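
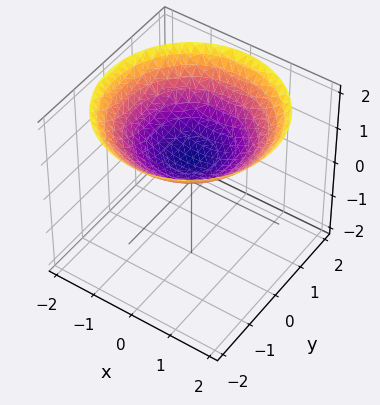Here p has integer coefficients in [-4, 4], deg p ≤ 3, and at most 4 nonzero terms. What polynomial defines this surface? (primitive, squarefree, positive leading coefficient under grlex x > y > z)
(a) Degree: no degree-1 surface has this shape, so deg p = 2.
(b) Symmetries: rotational symmetry about the z-axis ⇒ p depends on x, y only through x² + y².
(c) Reading off the gridlines: a circular section at z = 1 has radius exactly 1; no x-intercept at any integer in the box; it misses every integer gridline on the y-axis.
(d) Together with the visible shape, these determine p as stated.

x^2 + y^2 - 3*z + 2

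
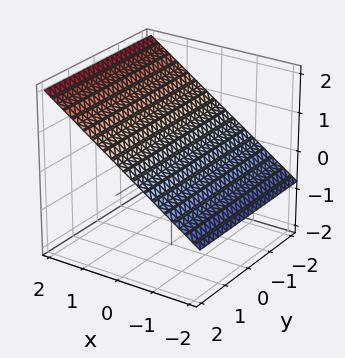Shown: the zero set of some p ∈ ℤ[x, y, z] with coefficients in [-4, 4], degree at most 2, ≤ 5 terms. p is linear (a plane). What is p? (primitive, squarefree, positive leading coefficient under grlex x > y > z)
2*x - 3*z + 2

Degree: the surface is flat (a plane), so deg p = 1.
Observable constraints: it crosses the x-axis at the gridline x = -1; it misses every integer gridline on the y-axis.
Assembling these constraints gives the stated polynomial.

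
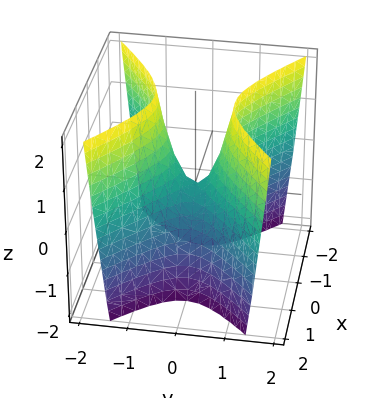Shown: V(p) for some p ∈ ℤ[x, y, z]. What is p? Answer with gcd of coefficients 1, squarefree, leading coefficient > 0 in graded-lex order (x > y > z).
2*x^2 - 3*y^2 + z

1. deg p = 2. A hyperbolic paraboloid; a quadric.
2. Symmetries: mirror symmetry y ↦ −y ⇒ only even powers of y; mirror symmetry x ↦ −x ⇒ only even powers of x.
3. Against the integer gridlines: one x-axis crossing is at x = 0; it crosses the y-axis at the gridline y = 0.
4. Solving for integer coefficients yields p as stated.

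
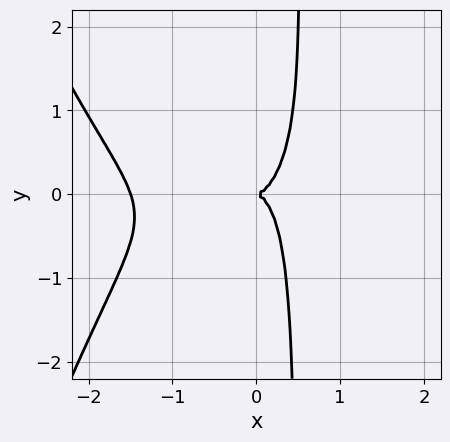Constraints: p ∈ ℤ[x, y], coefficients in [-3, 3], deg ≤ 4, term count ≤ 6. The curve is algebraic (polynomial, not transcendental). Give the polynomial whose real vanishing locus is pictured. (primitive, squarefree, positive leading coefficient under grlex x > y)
2*x^4 + 3*x^3 - x^2*y + 2*x*y^2 - y^2

Degree: no degree-3 curve has this shape, so deg p = 4.
Reading off the gridlines: it crosses the x-axis at the gridline x = 0; it crosses the y-axis at the gridline y = 0.
Assembling these constraints gives the stated polynomial.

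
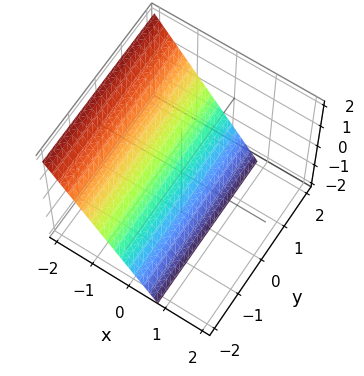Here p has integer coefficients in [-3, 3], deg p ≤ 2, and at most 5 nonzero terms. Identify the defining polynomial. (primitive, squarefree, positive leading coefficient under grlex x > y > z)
(a) The degree is 1 — the surface is flat (a plane).
(b) From the axis intercepts and sections: one z-axis crossing is at z = -1; it misses every integer gridline on the y-axis.
(c) Assembling these constraints gives the stated polynomial.

3*x + 2*z + 2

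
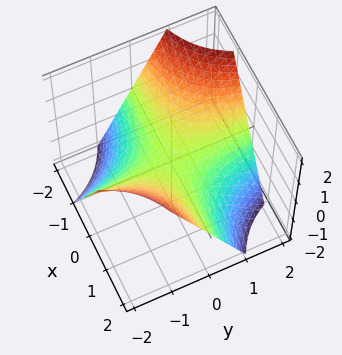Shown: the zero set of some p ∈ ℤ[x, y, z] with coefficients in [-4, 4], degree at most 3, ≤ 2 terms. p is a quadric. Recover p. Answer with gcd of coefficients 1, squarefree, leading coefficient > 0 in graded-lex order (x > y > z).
1. deg p = 2.
2. From the visible intercepts: the visible x-axis segment lies entirely on the surface; every point of the y-axis in the box is on the surface.
3. Solving for integer coefficients yields p as stated.

x*y + z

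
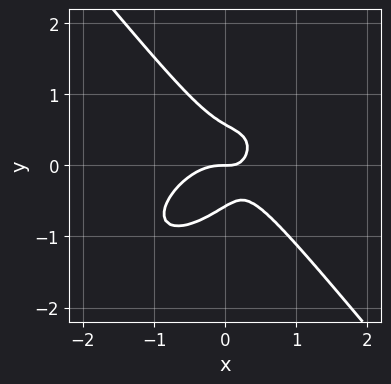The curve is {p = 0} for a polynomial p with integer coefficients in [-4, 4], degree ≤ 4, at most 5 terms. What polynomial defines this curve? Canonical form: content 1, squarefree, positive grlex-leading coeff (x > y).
1. deg p = 3. No degree-2 curve has this shape.
2. Reading off the gridlines: it meets the x-axis at x = 0 (among the integer gridlines); it crosses the y-axis at the gridline y = 0.
3. Solving for integer coefficients yields p as stated.

3*x^3 - 2*x^2*y + 3*y^3 + 2*x*y - y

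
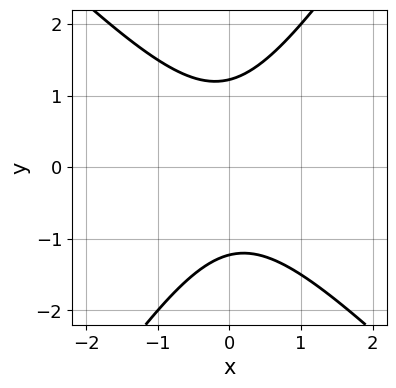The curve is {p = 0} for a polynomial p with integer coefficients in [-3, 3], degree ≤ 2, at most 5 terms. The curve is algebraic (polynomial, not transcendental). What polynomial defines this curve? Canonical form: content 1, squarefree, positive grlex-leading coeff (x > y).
3*x^2 + x*y - 2*y^2 + 3

(a) Degree: the shape is more complex than any degree-1 curve, so deg p = 2.
(b) Reading off the gridlines: no x-intercept at any integer in the box.
(c) Fitting integer coefficients to these (and the overall shape) gives p.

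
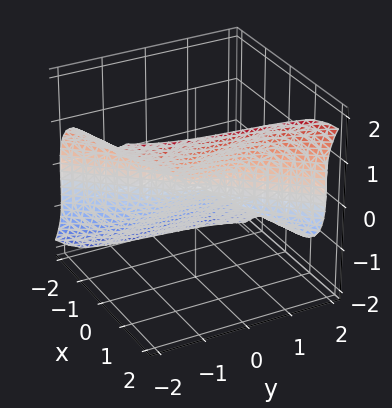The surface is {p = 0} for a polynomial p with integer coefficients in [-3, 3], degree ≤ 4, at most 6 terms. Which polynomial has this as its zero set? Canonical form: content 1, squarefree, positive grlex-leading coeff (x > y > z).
(a) Degree: the shape is more complex than any degree-2 surface, so deg p = 3.
(b) From the visible intercepts: it meets the x-axis at x = 0 (among the integer gridlines); it crosses the y-axis at the gridline y = 0; it meets the z-axis at z = 0 (among the integer gridlines).
(c) The integer polynomial consistent with all of this is the stated p.

3*x^3 - x^2*y + x*z^2 - y^3 - 3*z^3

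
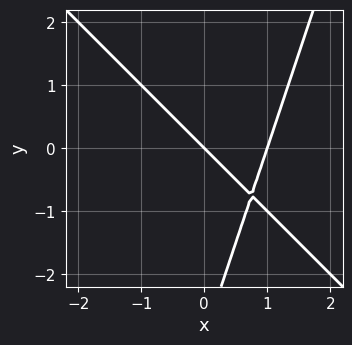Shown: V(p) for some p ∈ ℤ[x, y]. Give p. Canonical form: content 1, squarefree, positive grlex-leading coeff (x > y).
3*x^2 + 2*x*y - y^2 - 3*x - 3*y

First, deg p = 2. No degree-1 curve has this shape.
Next, reading off the gridlines: among the integer gridlines, it crosses the x-axis at x ∈ {0, 1}; it crosses the y-axis at the gridline y = 0.
Finally, matching integer coefficients to the picture gives p.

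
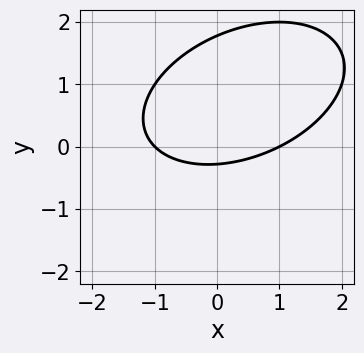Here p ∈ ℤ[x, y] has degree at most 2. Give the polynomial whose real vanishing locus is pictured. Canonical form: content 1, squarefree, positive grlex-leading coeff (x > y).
First, degree: no degree-1 curve has this shape, so deg p = 2.
Then, observable constraints: among the integer gridlines, it crosses the x-axis at x ∈ {-1, 1}.
Finally, the integer polynomial consistent with all of this is the stated p.

x^2 - x*y + 2*y^2 - 3*y - 1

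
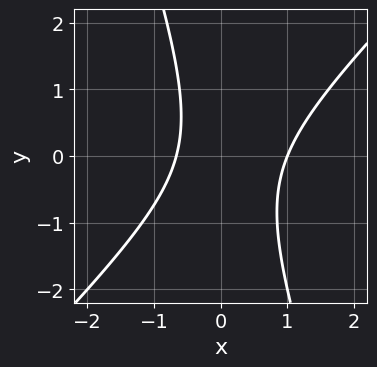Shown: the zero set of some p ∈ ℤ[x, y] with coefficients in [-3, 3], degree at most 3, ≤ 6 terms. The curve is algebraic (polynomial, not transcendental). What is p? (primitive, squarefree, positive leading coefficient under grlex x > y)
3*x^2 - 2*x*y - y^2 - x - 2

(a) deg p = 2. A generic line meets the curve in up to 2 points.
(b) From the visible intercepts: the curve avoids every integer y-axis point in the box; it meets the x-axis at x = 1 (among the integer gridlines).
(c) Assembling these constraints gives the stated polynomial.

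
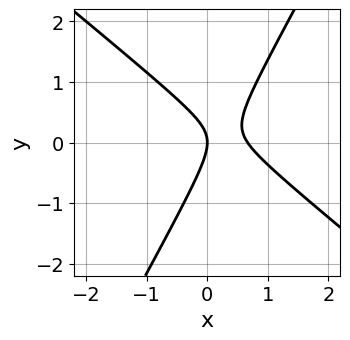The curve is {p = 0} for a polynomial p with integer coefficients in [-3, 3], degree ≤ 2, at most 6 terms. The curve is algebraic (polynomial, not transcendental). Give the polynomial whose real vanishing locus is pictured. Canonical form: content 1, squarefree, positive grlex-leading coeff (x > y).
3*x^2 + 2*x*y - 2*y^2 - 2*x

1. deg p = 2. No degree-1 curve has this shape.
2. Against the integer gridlines: it crosses the x-axis at the gridline x = 0; it crosses the y-axis at the gridline y = 0.
3. The integer polynomial consistent with all of this is the stated p.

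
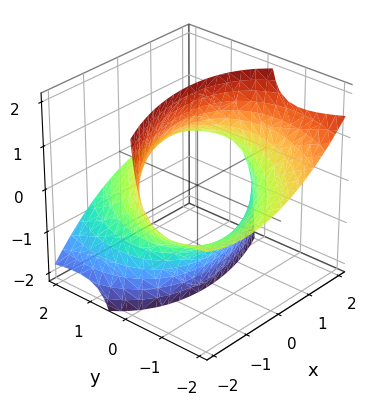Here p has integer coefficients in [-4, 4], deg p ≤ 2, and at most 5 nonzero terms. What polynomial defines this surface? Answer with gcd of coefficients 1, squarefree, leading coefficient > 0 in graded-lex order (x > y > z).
x^2 - x*y + y^2 + 3*y*z - 3

(a) The degree is 2 — no degree-1 surface has this shape.
(b) Observable constraints: it misses every integer gridline on the z-axis.
(c) Fitting integer coefficients to these (and the overall shape) gives p.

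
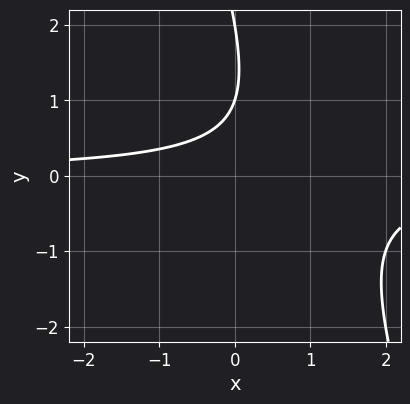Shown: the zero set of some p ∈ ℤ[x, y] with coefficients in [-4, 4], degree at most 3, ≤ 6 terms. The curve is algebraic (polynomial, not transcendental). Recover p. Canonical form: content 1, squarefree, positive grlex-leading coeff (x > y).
3*x*y + y^2 - 3*y + 2

(a) deg p = 2. No degree-1 curve has this shape.
(b) Against the integer gridlines: no x-intercept at any integer in the box; the y-axis gridline crossings are at y ∈ {1, 2}.
(c) Solving for integer coefficients yields p as stated.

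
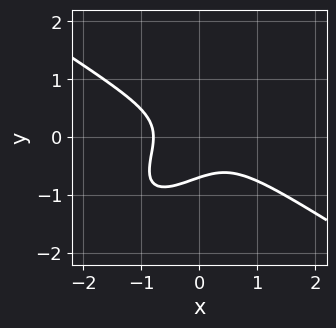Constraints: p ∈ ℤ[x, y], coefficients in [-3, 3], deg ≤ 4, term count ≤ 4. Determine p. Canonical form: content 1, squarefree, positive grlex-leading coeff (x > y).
1. Degree: a generic line meets the curve in up to 3 points, so deg p = 3.
2. Solving for integer coefficients yields p as stated.

2*x^3 - 3*x*y^2 + 3*y^3 + 1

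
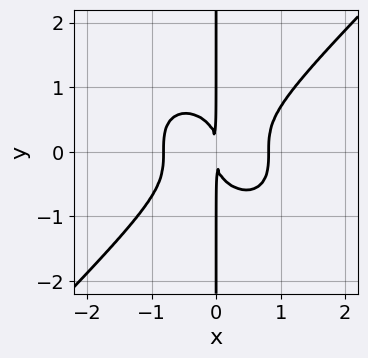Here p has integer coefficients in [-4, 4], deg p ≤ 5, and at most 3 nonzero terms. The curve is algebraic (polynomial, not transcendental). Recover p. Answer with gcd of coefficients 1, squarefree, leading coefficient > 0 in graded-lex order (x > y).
1. deg p = 4. The shape is more complex than any degree-3 curve.
2. Checking where it meets the axes: the visible y-axis segment lies entirely on the curve.
3. Assembling these constraints gives the stated polynomial.

3*x^4 - 3*x*y^3 - 2*x^2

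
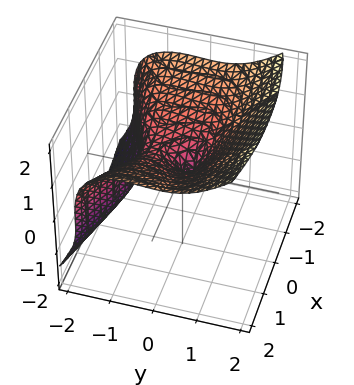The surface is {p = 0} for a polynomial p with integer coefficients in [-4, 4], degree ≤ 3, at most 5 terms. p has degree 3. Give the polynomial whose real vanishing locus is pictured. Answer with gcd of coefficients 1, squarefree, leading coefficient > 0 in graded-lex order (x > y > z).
The degree is 3 — the shape is more complex than any degree-2 surface.
From the axis intercepts and sections: it meets the x-axis at x = 0 (among the integer gridlines); it meets the z-axis at z = 0 (among the integer gridlines); among the integer gridlines, it crosses the y-axis at y ∈ {-1, 0}.
Matching integer coefficients to the picture gives p.

3*y^3 - 3*z^3 + 2*x^2 + 2*y^2 - y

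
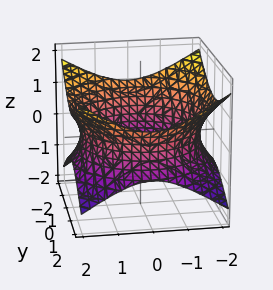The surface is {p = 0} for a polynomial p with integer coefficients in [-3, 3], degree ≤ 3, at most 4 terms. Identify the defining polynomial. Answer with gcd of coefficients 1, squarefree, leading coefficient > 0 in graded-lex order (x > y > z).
x^2 + y^2 - 2*z^2 - 3

1. The degree is 2 — a generic line meets the surface in up to 2 points.
2. Symmetries: rotational symmetry about the z-axis ⇒ p depends on x, y only through x² + y².
3. Observable constraints: a circular section at z = 0 has radius between 1 and 2; no z-intercept at any integer in the box.
4. Assembling these constraints gives the stated polynomial.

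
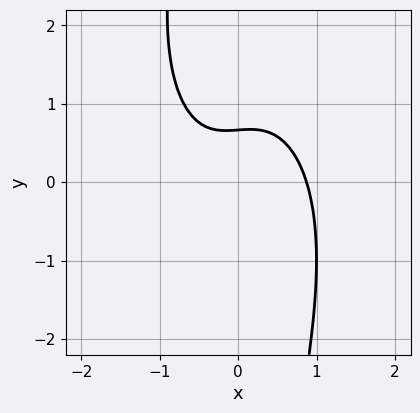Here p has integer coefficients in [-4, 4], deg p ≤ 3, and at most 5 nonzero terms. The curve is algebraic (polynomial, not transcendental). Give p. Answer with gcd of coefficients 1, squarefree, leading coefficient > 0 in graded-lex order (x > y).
3*x^3 + x*y^2 - x*y + 3*y - 2

1. Degree: the shape is more complex than any degree-2 curve, so deg p = 3.
2. Matching integer coefficients to the picture gives p.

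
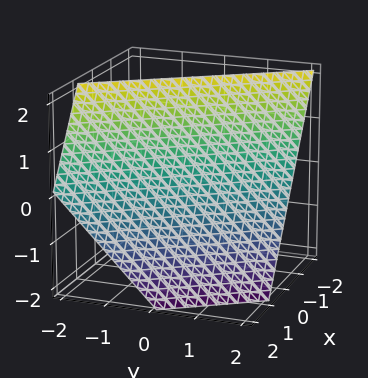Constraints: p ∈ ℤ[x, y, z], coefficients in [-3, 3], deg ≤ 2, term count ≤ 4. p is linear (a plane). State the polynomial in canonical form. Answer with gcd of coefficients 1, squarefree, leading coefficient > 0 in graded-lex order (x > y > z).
3*x + 2*y + 2*z - 2

(a) Degree: every cross-section is a straight line — this is a plane, so deg p = 1.
(b) Against the integer gridlines: it crosses the y-axis at the gridline y = 1; it meets the z-axis at z = 1 (among the integer gridlines).
(c) The integer polynomial consistent with all of this is the stated p.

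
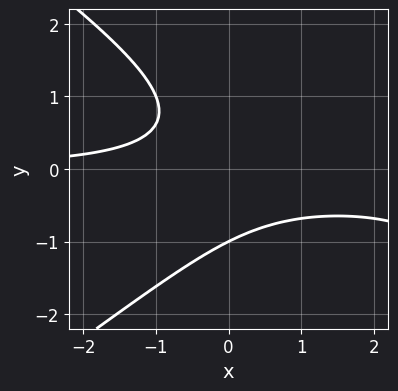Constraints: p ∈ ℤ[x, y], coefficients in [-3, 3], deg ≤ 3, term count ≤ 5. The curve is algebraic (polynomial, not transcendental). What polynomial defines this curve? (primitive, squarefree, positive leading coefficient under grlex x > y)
(a) deg p = 3.
(b) Against the integer gridlines: no x-intercept at any integer in the box; it meets the y-axis at y = -1 (among the integer gridlines).
(c) The integer polynomial consistent with all of this is the stated p.

x^2*y - 2*y^3 - 3*x*y - 2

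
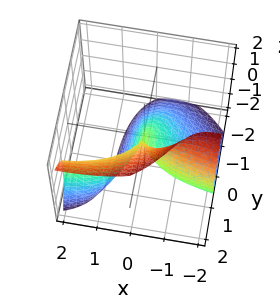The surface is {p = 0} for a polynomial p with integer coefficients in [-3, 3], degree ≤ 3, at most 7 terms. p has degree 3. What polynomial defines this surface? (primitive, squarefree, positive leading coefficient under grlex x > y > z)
2*x^2*y - 2*x*z^2 + y^3 - z^3 - 3*x^2

deg p = 3. No degree-2 surface has this shape.
Checking where it meets the axes: it meets the z-axis at z = 0 (among the integer gridlines); it meets the x-axis at x = 0 (among the integer gridlines); it meets the y-axis at y = 0 (among the integer gridlines).
Fitting integer coefficients to these (and the overall shape) gives p.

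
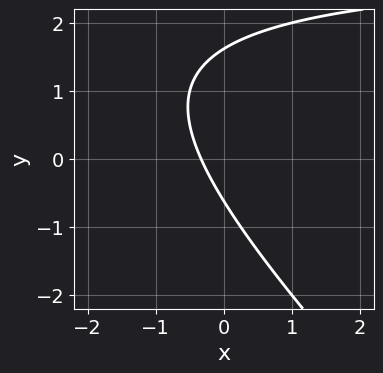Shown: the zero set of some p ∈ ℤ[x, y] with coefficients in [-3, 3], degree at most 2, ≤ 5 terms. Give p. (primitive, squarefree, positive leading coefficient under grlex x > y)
x*y + y^2 - 3*x - y - 1

The degree is 2 — the shape is more complex than any degree-1 curve.
Matching integer coefficients to the picture gives p.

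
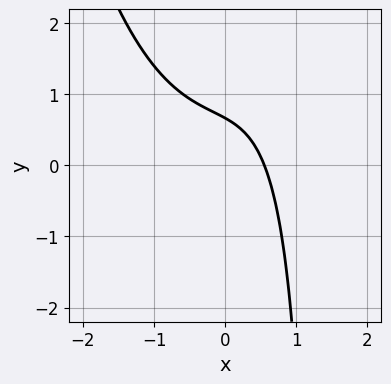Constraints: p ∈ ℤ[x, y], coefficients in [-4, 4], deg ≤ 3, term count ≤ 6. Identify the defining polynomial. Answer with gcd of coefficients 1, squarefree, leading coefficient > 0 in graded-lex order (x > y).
1. deg p = 3.
2. Solving for integer coefficients yields p as stated.

2*x^3 - 2*x*y + 3*x + 3*y - 2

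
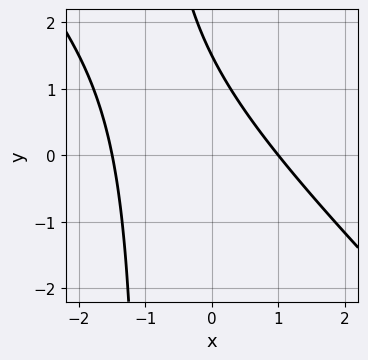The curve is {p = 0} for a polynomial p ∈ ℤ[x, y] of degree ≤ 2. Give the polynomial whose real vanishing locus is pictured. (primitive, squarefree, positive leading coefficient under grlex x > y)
1. deg p = 2. A generic line meets the curve in up to 2 points.
2. From the axis intercepts and sections: it crosses the x-axis at the gridline x = 1.
3. Assembling these constraints gives the stated polynomial.

2*x^2 + 2*x*y + x + 2*y - 3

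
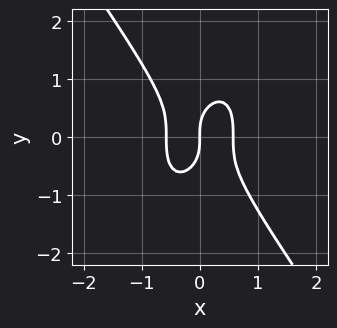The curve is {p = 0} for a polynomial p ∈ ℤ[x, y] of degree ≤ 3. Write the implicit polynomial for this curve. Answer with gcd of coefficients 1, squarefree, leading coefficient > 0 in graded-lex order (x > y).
3*x^3 + y^3 - x

(a) Degree: no degree-2 curve has this shape, so deg p = 3.
(b) From the visible intercepts: one y-axis crossing is at y = 0; it meets the x-axis at x = 0 (among the integer gridlines).
(c) Solving for integer coefficients yields p as stated.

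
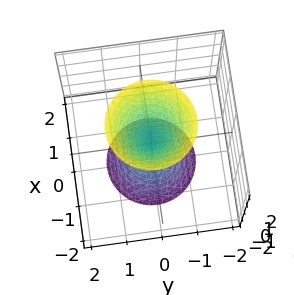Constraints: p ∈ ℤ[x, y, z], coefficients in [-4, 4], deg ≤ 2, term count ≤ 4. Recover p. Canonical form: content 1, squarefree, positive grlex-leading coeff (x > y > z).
3*x^2 + 3*y^2 - z^2

1. The picture has 2 separate pieces.
2. Degree: two nappes meeting at a single point; a quadric, so deg p = 2.
3. Symmetries: the z-axis is an axis of rotation, so x and y enter only as x² + y²; it's symmetric under z → −z, forcing even powers of z.
4. Observable constraints: it crosses the y-axis at the gridline y = 0; one x-axis crossing is at x = 0.
5. Solving for integer coefficients yields p as stated.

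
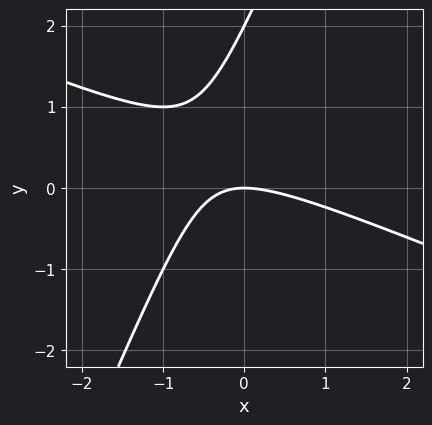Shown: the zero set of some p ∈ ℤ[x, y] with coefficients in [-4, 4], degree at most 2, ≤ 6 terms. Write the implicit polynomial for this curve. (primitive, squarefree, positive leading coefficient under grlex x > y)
First, deg p = 2.
Next, checking where it meets the axes: the y-axis gridline crossings are at y ∈ {0, 2}; it meets the x-axis at x = 0 (among the integer gridlines).
Finally, these observations pin down the coefficients.

x^2 + 2*x*y - y^2 + 2*y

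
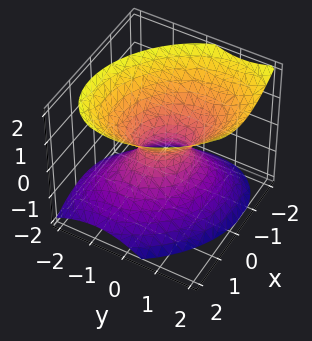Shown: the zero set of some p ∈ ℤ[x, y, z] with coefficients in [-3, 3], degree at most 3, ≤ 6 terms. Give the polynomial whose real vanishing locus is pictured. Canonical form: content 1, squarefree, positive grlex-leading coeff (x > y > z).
3*x^2 + 2*x*y + 3*y^2 - y*z - 3*z^2 - 1

First, deg p = 2. No degree-1 surface has this shape.
Then, from the axis intercepts and sections: no z-intercept at any integer in the box.
Finally, together with the visible shape, these determine p as stated.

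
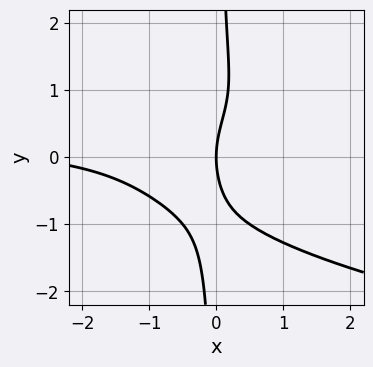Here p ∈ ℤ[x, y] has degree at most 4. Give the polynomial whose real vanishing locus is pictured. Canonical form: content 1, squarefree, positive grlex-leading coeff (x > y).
3*x*y^3 - 3*x^2*y + x^2 - y^2 + 3*x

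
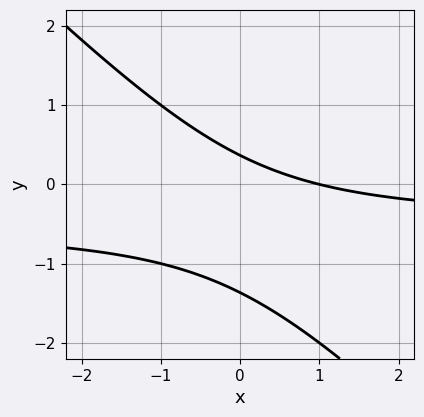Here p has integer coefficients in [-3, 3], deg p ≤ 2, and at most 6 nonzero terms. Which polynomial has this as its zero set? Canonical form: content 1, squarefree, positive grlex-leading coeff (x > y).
2*x*y + 2*y^2 + x + 2*y - 1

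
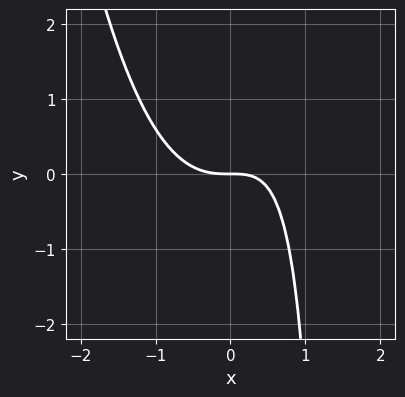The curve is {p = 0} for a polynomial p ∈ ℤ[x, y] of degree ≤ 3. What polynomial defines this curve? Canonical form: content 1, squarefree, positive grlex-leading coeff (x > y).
3*x^3 - 2*x*y + 3*y

First, the degree is 3 — the shape is more complex than any degree-2 curve.
Then, from the visible intercepts: one x-axis crossing is at x = 0; one y-axis crossing is at y = 0.
Finally, the integer polynomial consistent with all of this is the stated p.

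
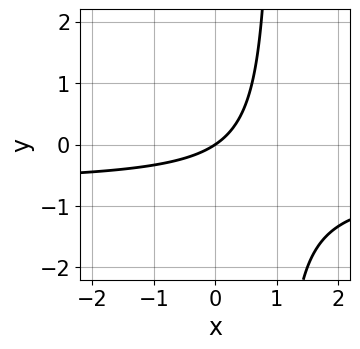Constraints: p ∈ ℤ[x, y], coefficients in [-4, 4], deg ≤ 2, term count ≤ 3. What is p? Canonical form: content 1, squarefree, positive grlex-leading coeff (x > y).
3*x*y + 2*x - 3*y

Degree: the shape is more complex than any degree-1 curve, so deg p = 2.
From the axis intercepts and sections: it crosses the x-axis at the gridline x = 0; one y-axis crossing is at y = 0.
Together with the visible shape, these determine p as stated.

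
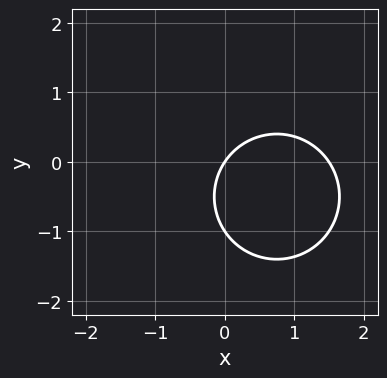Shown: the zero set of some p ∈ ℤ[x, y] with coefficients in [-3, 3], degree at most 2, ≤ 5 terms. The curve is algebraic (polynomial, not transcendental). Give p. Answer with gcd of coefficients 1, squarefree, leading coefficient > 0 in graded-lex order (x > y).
2*x^2 + 2*y^2 - 3*x + 2*y

First, deg p = 2. The shape is more complex than any degree-1 curve.
Next, checking where it meets the axes: the y-axis gridline crossings are at y ∈ {-1, 0}; it meets the x-axis at x = 0 (among the integer gridlines).
Finally, together with the visible shape, these determine p as stated.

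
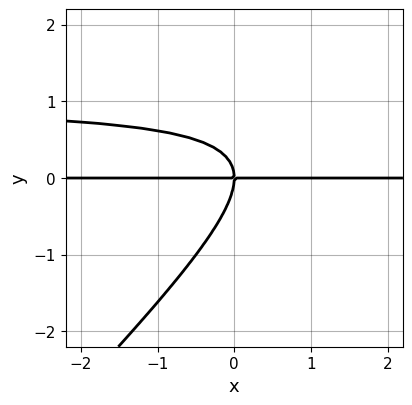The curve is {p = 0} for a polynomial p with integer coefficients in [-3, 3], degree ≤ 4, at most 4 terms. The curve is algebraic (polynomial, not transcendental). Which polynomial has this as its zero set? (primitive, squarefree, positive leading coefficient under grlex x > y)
1. The degree is 3 — no degree-2 curve has this shape.
2. Against the integer gridlines: every point of the x-axis in the box is on the curve; it crosses the y-axis at the gridline y = 0.
3. Together with the visible shape, these determine p as stated.

x*y^2 - y^3 - x*y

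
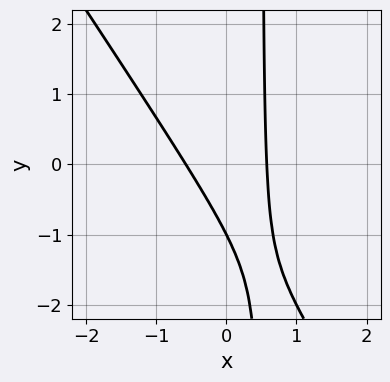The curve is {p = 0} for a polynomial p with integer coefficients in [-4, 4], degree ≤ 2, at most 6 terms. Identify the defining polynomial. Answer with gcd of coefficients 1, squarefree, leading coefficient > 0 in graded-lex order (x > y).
The degree is 2 — the shape is more complex than any degree-1 curve.
Checking where it meets the axes: it crosses the y-axis at the gridline y = -1.
These observations pin down the coefficients.

3*x^2 + 2*x*y - y - 1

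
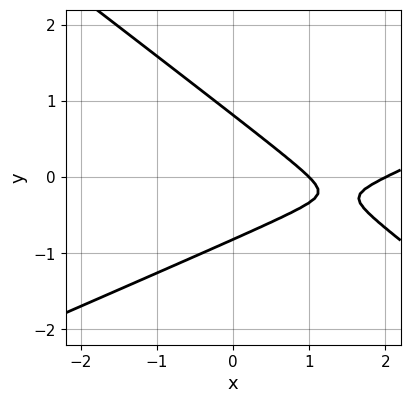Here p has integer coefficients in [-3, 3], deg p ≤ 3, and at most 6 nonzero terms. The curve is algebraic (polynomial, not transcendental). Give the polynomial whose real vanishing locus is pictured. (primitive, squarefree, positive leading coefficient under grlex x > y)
deg p = 2.
Observable constraints: among the integer gridlines, it crosses the x-axis at x ∈ {1, 2}.
Matching integer coefficients to the picture gives p.

x^2 - x*y - 3*y^2 - 3*x + 2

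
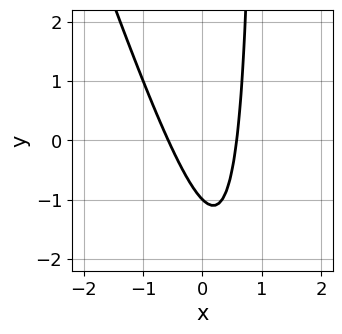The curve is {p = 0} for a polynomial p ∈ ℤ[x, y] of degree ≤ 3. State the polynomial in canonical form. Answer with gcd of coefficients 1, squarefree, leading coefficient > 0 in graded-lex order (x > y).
(a) Degree: the shape is more complex than any degree-1 curve, so deg p = 2.
(b) Observable constraints: one y-axis crossing is at y = -1.
(c) Solving for integer coefficients yields p as stated.

3*x^2 + x*y - y - 1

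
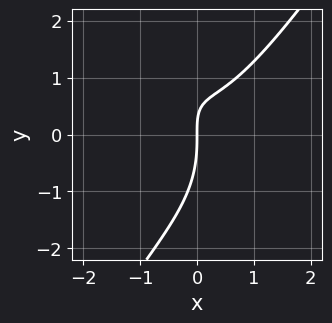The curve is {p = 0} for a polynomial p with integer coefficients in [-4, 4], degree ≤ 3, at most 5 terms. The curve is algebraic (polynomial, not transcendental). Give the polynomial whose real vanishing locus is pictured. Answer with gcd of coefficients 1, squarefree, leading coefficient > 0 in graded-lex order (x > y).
3*x^3 - y^3 - 3*x*y + 3*x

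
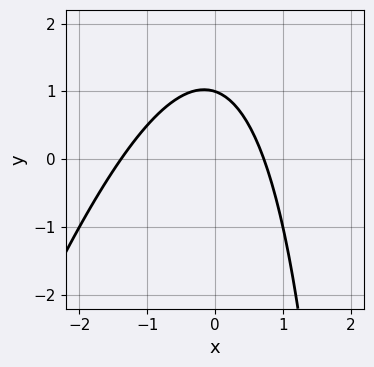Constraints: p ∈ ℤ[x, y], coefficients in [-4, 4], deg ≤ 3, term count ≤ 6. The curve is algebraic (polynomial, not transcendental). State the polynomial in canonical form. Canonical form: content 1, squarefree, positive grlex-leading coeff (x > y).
3*x^2 - x*y + 2*x + 3*y - 3

1. deg p = 2.
2. Reading off the gridlines: it meets the y-axis at y = 1 (among the integer gridlines).
3. Fitting integer coefficients to these (and the overall shape) gives p.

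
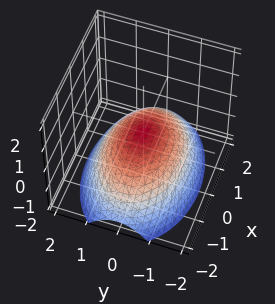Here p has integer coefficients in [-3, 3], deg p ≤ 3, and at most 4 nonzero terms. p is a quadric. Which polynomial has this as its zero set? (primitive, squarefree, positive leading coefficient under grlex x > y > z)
1. deg p = 2.
2. Symmetries: it's symmetric under x → −x, forcing even powers of x; it's symmetric under y → −y, forcing even powers of y.
3. From the axis intercepts and sections: it crosses the z-axis at the gridline z = 0; it crosses the x-axis at the gridline x = 0; it crosses the y-axis at the gridline y = 0.
4. Matching integer coefficients to the picture gives p.

x^2 + 2*y^2 + 3*z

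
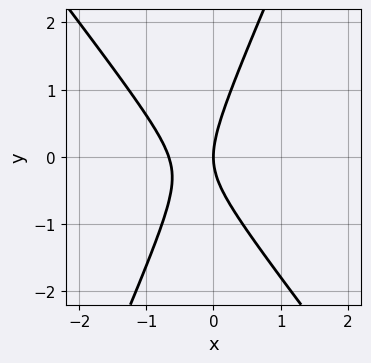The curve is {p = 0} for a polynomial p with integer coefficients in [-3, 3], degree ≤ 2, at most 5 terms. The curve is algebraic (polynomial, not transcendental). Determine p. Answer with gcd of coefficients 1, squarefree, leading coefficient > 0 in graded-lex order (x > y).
3*x^2 + x*y - y^2 + 2*x

First, deg p = 2.
Next, from the axis intercepts and sections: it crosses the y-axis at the gridline y = 0; it crosses the x-axis at the gridline x = 0.
Finally, putting this together gives p.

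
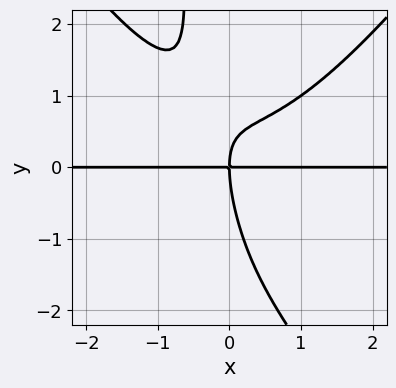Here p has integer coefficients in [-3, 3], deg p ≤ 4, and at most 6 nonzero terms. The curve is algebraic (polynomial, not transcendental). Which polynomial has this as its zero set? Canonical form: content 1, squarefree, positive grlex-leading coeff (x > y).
2*x^3*y - x*y^3 - 3*x*y^2 - y^3 + 3*x*y

(a) The degree is 4 — a generic line meets the curve in up to 4 points.
(b) Against the integer gridlines: it meets the y-axis at y = 0 (among the integer gridlines); every point of the x-axis in the box is on the curve.
(c) Matching integer coefficients to the picture gives p.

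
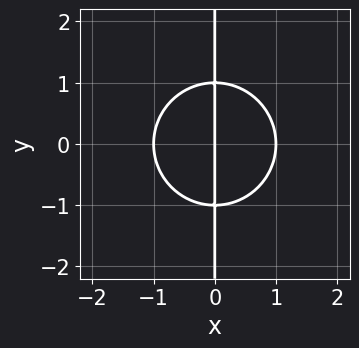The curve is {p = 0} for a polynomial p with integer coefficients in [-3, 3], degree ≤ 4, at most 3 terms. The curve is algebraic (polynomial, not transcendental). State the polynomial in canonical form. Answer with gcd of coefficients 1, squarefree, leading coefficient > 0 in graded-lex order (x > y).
1. Degree: the shape is more complex than any degree-2 curve, so deg p = 3.
2. Symmetries: it's symmetric under y → −y, forcing even powers of y.
3. Reading off the gridlines: every point of the y-axis in the box is on the curve; the x-axis gridline crossings are at x ∈ {-1, 0, 1}.
4. Together with the visible shape, these determine p as stated.

x^3 + x*y^2 - x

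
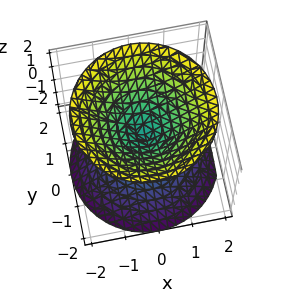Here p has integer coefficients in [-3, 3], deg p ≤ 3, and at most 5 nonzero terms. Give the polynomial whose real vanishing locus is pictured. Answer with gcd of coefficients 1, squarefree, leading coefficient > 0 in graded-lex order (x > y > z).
1. There are 2 components. They look like related sheets of one shape, so recover p as a whole.
2. The degree is 2 — a double cone through the origin; a quadric.
3. By symmetry, the surface is invariant under rotation about z: p = q(x² + y², z); mirror symmetry z ↦ −z ⇒ only even powers of z.
4. From the axis intercepts and sections: it crosses the y-axis at the gridline y = 0; a circular section at z = -1 has radius exactly 1.
5. The integer polynomial consistent with all of this is the stated p.

x^2 + y^2 - z^2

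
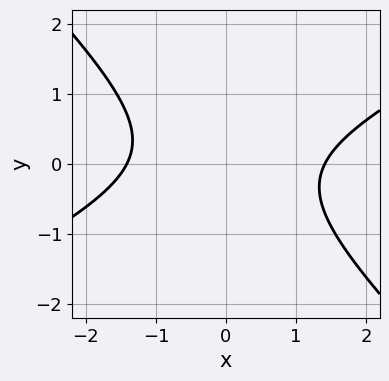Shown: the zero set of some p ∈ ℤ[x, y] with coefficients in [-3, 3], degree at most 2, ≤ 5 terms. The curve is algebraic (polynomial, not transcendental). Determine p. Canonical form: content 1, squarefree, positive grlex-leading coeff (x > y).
x^2 - x*y - 2*y^2 - 2

(a) deg p = 2.
(b) From the visible intercepts: no y-intercept at any integer in the box.
(c) Fitting integer coefficients to these (and the overall shape) gives p.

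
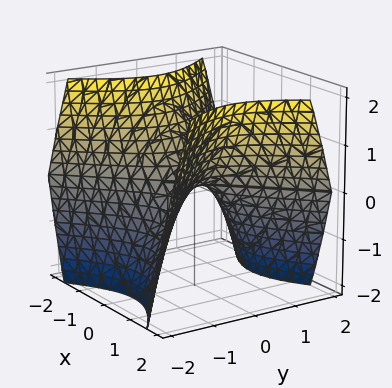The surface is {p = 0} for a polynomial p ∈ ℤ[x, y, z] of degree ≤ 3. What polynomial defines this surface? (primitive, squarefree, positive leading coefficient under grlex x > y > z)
x^2 - y^2 - z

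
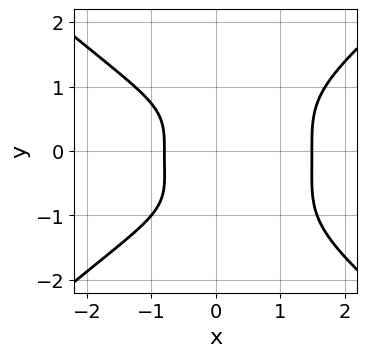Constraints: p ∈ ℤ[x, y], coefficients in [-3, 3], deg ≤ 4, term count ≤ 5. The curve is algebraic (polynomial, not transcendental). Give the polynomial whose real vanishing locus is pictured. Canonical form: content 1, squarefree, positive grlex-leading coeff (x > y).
x^4 - 2*y^4 - y^3 - 2*x - 2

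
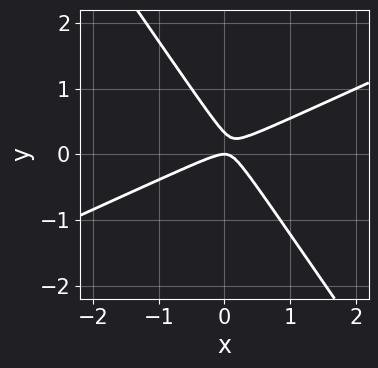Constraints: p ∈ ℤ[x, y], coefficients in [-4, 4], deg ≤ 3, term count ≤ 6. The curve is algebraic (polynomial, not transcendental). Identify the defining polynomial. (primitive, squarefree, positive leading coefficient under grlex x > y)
(a) Degree: no degree-1 curve has this shape, so deg p = 2.
(b) Observable constraints: it crosses the y-axis at the gridline y = 0; it meets the x-axis at x = 0 (among the integer gridlines).
(c) Together with the visible shape, these determine p as stated.

2*x^2 - 3*x*y - 3*y^2 + y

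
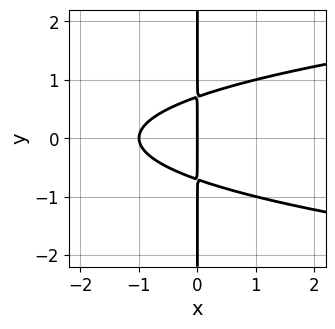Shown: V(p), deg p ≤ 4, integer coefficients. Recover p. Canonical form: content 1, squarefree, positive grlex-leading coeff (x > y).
2*x*y^2 - x^2 - x

1. Degree: the shape is more complex than any degree-2 curve, so deg p = 3.
2. Symmetries: it's symmetric under y → −y, forcing even powers of y.
3. Observable constraints: among the integer gridlines, it crosses the x-axis at x ∈ {-1, 0}; the visible y-axis segment lies entirely on the curve.
4. Assembling these constraints gives the stated polynomial.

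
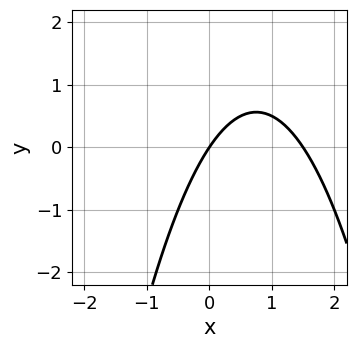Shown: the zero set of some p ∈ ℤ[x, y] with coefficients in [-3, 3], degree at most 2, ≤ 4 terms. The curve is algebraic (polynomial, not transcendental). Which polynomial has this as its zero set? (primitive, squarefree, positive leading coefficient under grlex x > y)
deg p = 2. A generic line meets the curve in up to 2 points.
Observable constraints: one y-axis crossing is at y = 0; it crosses the x-axis at the gridline x = 0.
Solving for integer coefficients yields p as stated.

2*x^2 - 3*x + 2*y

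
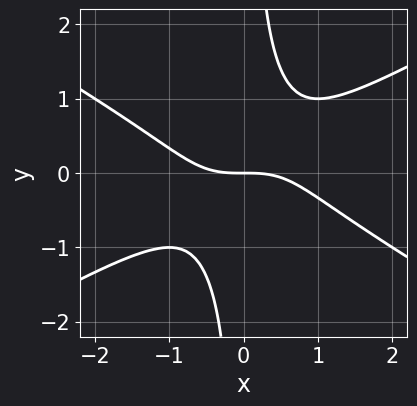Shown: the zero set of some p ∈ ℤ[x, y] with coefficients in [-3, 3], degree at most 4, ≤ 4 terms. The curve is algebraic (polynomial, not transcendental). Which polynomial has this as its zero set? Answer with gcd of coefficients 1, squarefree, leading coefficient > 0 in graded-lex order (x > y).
x^3 - 3*x*y^2 + 2*y

1. Degree: a generic line meets the curve in up to 3 points, so deg p = 3.
2. Observable constraints: one x-axis crossing is at x = 0; it crosses the y-axis at the gridline y = 0.
3. Solving for integer coefficients yields p as stated.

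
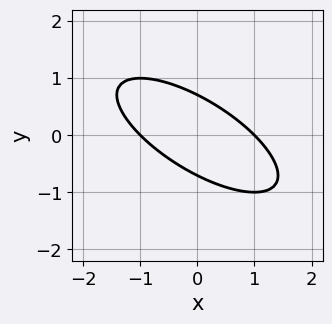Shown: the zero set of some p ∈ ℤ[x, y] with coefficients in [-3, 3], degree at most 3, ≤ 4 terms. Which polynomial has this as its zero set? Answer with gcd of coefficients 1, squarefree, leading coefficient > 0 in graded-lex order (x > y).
Degree: a generic line meets the curve in up to 2 points, so deg p = 2.
From the axis intercepts and sections: the x-axis gridline crossings are at x ∈ {-1, 1}.
Matching integer coefficients to the picture gives p.

x^2 + 2*x*y + 2*y^2 - 1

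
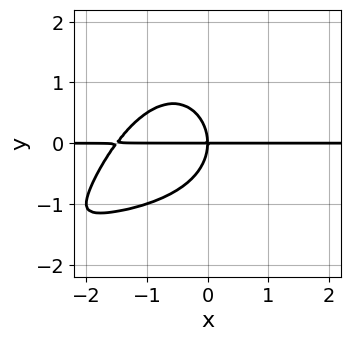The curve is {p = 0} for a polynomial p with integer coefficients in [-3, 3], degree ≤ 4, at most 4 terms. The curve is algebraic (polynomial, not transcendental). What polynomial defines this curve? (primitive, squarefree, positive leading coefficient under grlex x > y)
deg p = 4. The shape is more complex than any degree-3 curve.
Against the integer gridlines: it crosses the y-axis at the gridline y = 0; every point of the x-axis in the box is on the curve.
Solving for integer coefficients yields p as stated.

x^2*y^2 + 2*x^2*y + 2*y^3 + 3*x*y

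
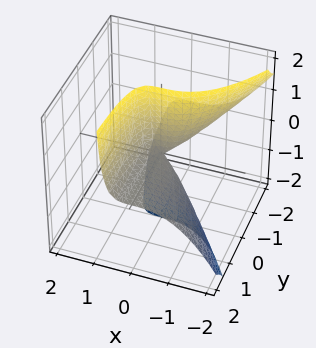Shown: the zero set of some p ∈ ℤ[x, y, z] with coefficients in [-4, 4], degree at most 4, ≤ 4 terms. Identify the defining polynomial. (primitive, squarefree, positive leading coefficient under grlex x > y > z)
x^3 + x*y*z - y*z

(a) deg p = 3. The shape is more complex than any degree-2 surface.
(b) From the axis intercepts and sections: the visible z-axis segment lies entirely on the surface; every point of the y-axis in the box is on the surface; it meets the x-axis at x = 0 (among the integer gridlines).
(c) Fitting integer coefficients to these (and the overall shape) gives p.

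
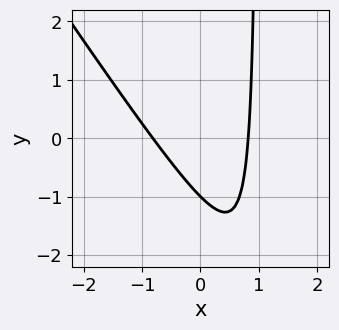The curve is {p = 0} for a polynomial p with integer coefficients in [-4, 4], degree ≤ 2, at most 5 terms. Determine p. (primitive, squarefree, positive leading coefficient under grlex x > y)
First, deg p = 2.
Then, from the visible intercepts: it crosses the y-axis at the gridline y = -1.
Finally, these observations pin down the coefficients.

3*x^2 + 2*x*y - 2*y - 2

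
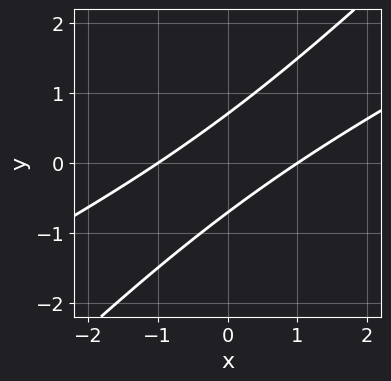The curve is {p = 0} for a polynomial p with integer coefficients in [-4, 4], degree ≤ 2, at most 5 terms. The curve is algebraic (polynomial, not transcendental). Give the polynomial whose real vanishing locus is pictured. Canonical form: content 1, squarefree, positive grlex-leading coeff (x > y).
x^2 - 3*x*y + 2*y^2 - 1

1. The degree is 2 — a generic line meets the curve in up to 2 points.
2. From the visible intercepts: among the integer gridlines, it crosses the x-axis at x ∈ {-1, 1}.
3. Matching integer coefficients to the picture gives p.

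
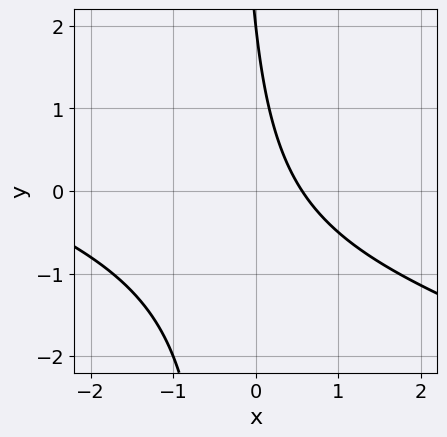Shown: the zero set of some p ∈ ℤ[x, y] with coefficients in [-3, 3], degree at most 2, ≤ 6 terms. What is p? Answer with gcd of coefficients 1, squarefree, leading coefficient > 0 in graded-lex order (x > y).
x^2 + 3*x*y + 3*x + y - 2

(a) Degree: the shape is more complex than any degree-1 curve, so deg p = 2.
(b) From the axis intercepts and sections: it crosses the y-axis at the gridline y = 2.
(c) Matching integer coefficients to the picture gives p.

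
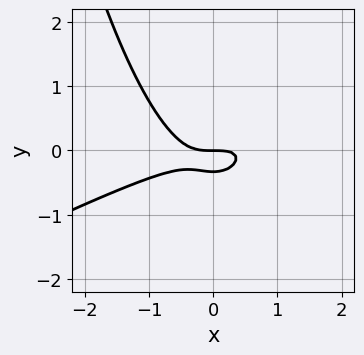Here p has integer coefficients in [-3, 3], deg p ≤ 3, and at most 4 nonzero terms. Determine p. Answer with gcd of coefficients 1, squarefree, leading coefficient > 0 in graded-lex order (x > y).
x^3 - 2*x^2*y + 3*y^2 + y

First, degree: the shape is more complex than any degree-2 curve, so deg p = 3.
Next, reading off the gridlines: one x-axis crossing is at x = 0; it crosses the y-axis at the gridline y = 0.
Finally, the integer polynomial consistent with all of this is the stated p.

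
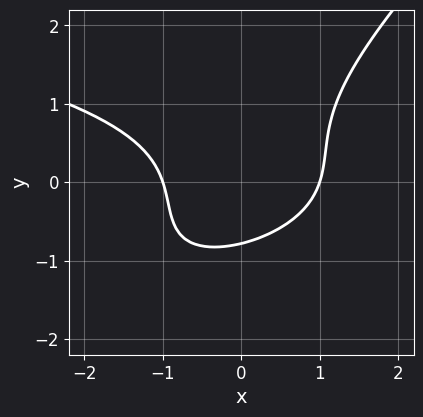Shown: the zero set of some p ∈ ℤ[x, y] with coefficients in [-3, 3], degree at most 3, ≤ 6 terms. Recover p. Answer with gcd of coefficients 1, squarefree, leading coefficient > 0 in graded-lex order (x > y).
3*x*y^2 - 3*y^3 + 3*x^2 - 2*y - 3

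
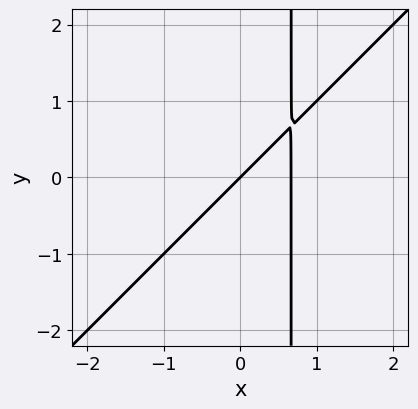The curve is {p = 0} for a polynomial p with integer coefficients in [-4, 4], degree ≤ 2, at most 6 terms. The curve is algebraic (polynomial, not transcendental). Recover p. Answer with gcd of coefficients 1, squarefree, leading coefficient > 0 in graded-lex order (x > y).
First, the degree is 2 — no degree-1 curve has this shape.
Then, from the axis intercepts and sections: it crosses the y-axis at the gridline y = 0; it meets the x-axis at x = 0 (among the integer gridlines).
Finally, the integer polynomial consistent with all of this is the stated p.

3*x^2 - 3*x*y - 2*x + 2*y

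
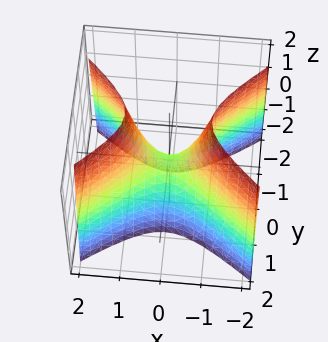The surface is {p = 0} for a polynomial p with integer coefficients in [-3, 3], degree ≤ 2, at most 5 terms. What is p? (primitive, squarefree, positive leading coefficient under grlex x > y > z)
2*x^2 - 3*y^2 - z

The degree is 2 — a saddle surface; a quadric.
Symmetries: it's symmetric under y → −y, forcing even powers of y; the x ↦ −x reflection is a symmetry, so x appears only in even powers.
Reading off the gridlines: one x-axis crossing is at x = 0; one z-axis crossing is at z = 0; it crosses the y-axis at the gridline y = 0.
These observations pin down the coefficients.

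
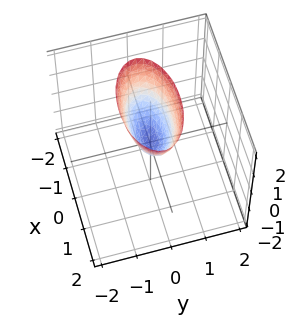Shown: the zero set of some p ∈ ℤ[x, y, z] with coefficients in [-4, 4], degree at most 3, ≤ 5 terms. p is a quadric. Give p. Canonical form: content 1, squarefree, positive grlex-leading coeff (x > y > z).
x^2 + 3*y^2 - z

First, the degree is 2 — a single bowl opening along one axis; a quadric.
Next, symmetries: it's symmetric under y → −y, forcing even powers of y; it's symmetric under x → −x, forcing even powers of x.
Next, observable constraints: it crosses the x-axis at the gridline x = 0; one z-axis crossing is at z = 0; it crosses the y-axis at the gridline y = 0.
Finally, assembling these constraints gives the stated polynomial.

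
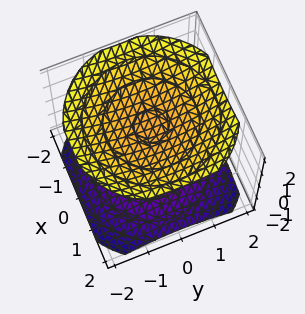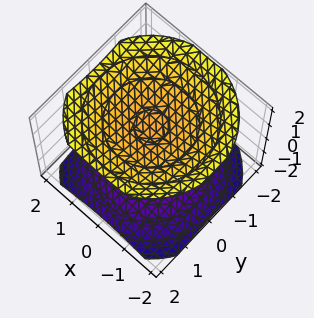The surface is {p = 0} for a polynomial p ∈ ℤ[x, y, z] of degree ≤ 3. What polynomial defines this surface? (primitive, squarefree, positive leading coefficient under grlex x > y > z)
x^2 + y^2 - 2*z^2 + 3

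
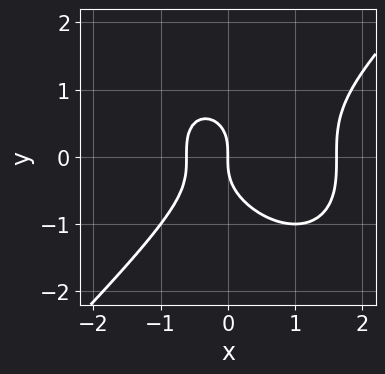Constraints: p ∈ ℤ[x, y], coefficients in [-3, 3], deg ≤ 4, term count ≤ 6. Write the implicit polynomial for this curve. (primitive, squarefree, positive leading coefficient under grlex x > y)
(a) The degree is 3 — a generic line meets the curve in up to 3 points.
(b) From the visible intercepts: it crosses the y-axis at the gridline y = 0; one x-axis crossing is at x = 0.
(c) Putting this together gives p.

x^3 - y^3 - x^2 - x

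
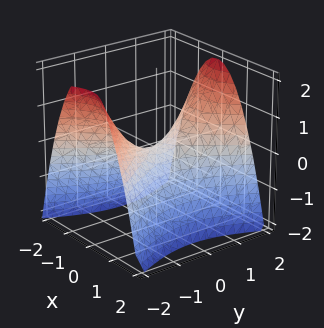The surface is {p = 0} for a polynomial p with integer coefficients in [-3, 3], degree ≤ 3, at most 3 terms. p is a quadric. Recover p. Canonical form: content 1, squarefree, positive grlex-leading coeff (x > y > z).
deg p = 2. A saddle surface; a quadric.
Symmetries: it's symmetric under y → −y, forcing even powers of y; mirror symmetry x ↦ −x ⇒ only even powers of x.
Reading off the gridlines: it crosses the x-axis at the gridline x = 0; one z-axis crossing is at z = 0.
Together with the visible shape, these determine p as stated.

2*x^2 - y^2 + 2*z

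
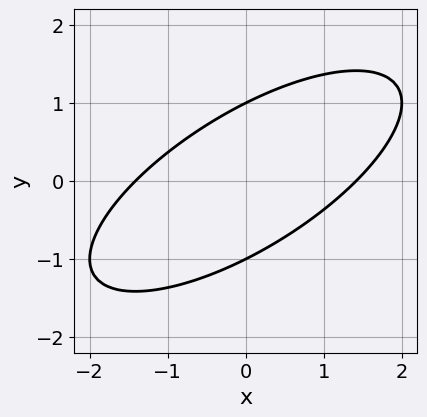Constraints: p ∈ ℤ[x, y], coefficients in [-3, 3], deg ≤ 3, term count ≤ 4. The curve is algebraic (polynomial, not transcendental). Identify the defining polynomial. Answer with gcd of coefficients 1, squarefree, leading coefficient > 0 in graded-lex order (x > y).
(a) deg p = 2.
(b) From the visible intercepts: among the integer gridlines, it crosses the y-axis at y ∈ {-1, 1}.
(c) Putting this together gives p.

x^2 - 2*x*y + 2*y^2 - 2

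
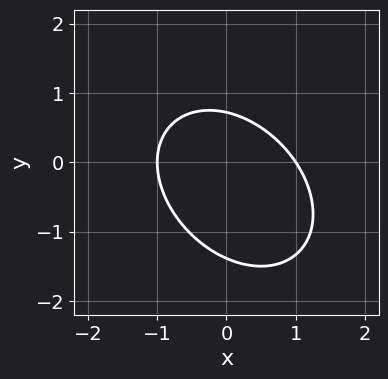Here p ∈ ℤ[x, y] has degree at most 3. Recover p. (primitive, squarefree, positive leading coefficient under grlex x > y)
3*x^2 + 2*x*y + 3*y^2 + 2*y - 3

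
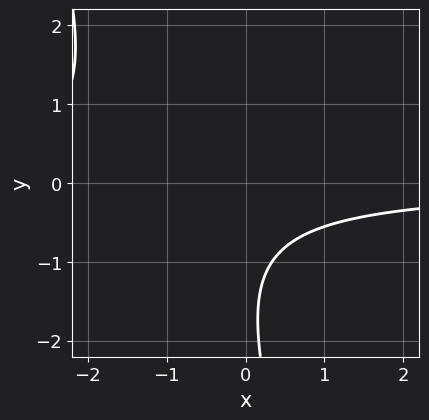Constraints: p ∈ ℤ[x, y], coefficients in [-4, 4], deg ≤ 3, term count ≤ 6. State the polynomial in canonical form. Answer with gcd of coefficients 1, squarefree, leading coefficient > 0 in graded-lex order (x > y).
deg p = 2. No degree-1 curve has this shape.
Observable constraints: no x-intercept at any integer in the box; the curve avoids every integer y-axis point in the box.
These observations pin down the coefficients.

3*x*y + y^2 + 3*y + 3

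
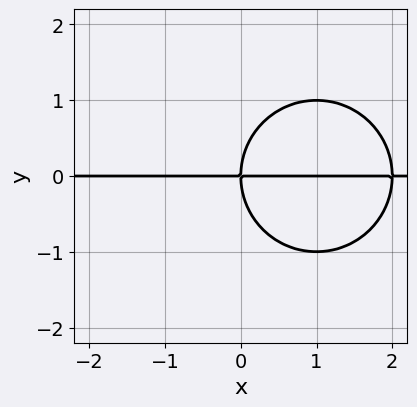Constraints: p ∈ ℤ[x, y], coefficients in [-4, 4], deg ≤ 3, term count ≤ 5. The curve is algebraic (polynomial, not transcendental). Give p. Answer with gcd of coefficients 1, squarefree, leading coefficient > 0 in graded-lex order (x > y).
First, the degree is 3 — a generic line meets the curve in up to 3 points.
Next, checking where it meets the axes: it meets the y-axis at y = 0 (among the integer gridlines); the visible x-axis segment lies entirely on the curve.
Finally, matching integer coefficients to the picture gives p.

x^2*y + y^3 - 2*x*y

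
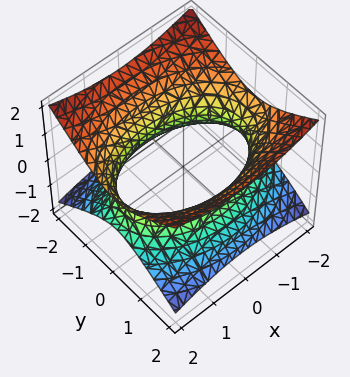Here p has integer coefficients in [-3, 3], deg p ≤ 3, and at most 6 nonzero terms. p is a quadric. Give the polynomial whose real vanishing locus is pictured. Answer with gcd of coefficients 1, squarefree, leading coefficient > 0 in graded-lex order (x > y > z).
x^2 + 2*y^2 - 3*z^2 - 3

First, degree: an hourglass — one-sheet hyperboloid; a quadric, so deg p = 2.
Then, symmetries: the y ↦ −y reflection is a symmetry, so y appears only in even powers; the z ↦ −z reflection is a symmetry, so z appears only in even powers; mirror symmetry x ↦ −x ⇒ only even powers of x.
Then, checking where it meets the axes: the surface avoids every integer z-axis point in the box.
Finally, matching integer coefficients to the picture gives p.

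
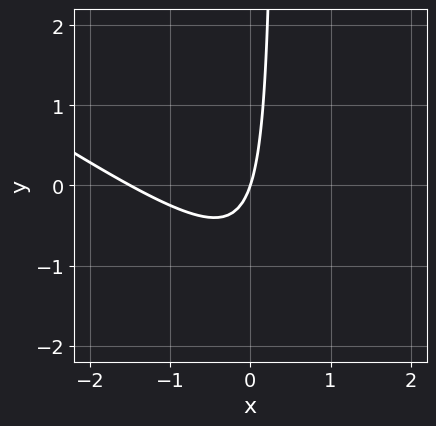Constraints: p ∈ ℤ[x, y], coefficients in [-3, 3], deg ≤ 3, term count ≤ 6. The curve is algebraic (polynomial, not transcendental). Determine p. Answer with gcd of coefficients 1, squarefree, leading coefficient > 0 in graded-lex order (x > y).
2*x^2 + 3*x*y + 3*x - y

deg p = 2. No degree-1 curve has this shape.
From the visible intercepts: one x-axis crossing is at x = 0; one y-axis crossing is at y = 0.
Fitting integer coefficients to these (and the overall shape) gives p.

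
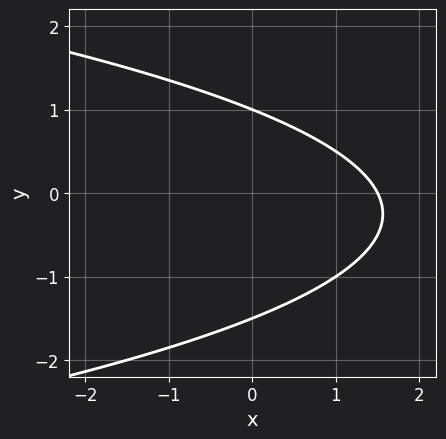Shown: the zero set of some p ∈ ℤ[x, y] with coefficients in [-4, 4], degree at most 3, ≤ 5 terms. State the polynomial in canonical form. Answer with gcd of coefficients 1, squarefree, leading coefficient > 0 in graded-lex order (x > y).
2*y^2 + 2*x + y - 3

deg p = 2. No degree-1 curve has this shape.
Against the integer gridlines: it crosses the y-axis at the gridline y = 1.
Solving for integer coefficients yields p as stated.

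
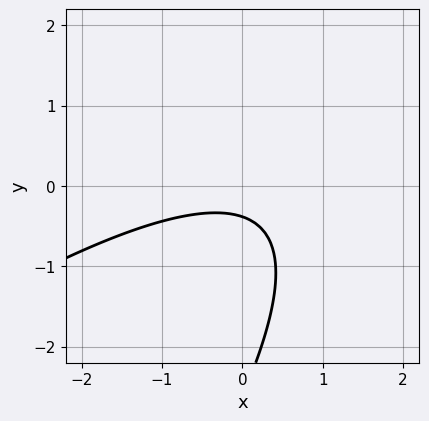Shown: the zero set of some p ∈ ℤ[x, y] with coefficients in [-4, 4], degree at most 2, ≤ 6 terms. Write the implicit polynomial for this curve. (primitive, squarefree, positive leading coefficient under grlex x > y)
First, the degree is 2 — a generic line meets the curve in up to 2 points.
Next, from the visible intercepts: the curve avoids every integer x-axis point in the box.
Finally, matching integer coefficients to the picture gives p.

x^2 - 2*x*y + y^2 + 3*y + 1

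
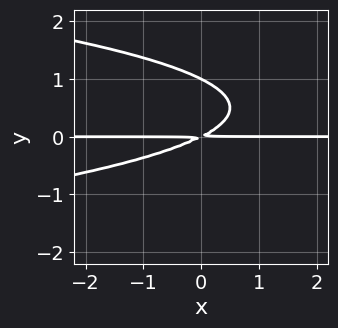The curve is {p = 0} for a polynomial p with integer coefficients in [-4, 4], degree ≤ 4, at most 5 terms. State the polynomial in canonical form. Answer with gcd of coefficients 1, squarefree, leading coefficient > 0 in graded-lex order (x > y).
The degree is 3 — a generic line meets the curve in up to 3 points.
From the axis intercepts and sections: one y-axis crossing is at y = 1; the visible x-axis segment lies entirely on the curve.
Fitting integer coefficients to these (and the overall shape) gives p.

2*y^3 + x*y - 2*y^2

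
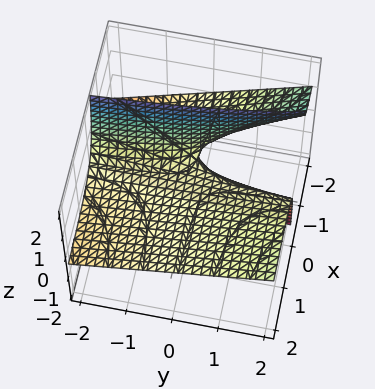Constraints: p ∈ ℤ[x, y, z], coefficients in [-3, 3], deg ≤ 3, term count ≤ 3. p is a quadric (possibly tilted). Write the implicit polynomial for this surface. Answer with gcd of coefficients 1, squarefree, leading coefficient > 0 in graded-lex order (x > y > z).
x*y - 3*x*z - 2*z

First, degree: no degree-1 surface has this shape, so deg p = 2.
Next, from the axis intercepts and sections: it crosses the z-axis at the gridline z = 0; the visible y-axis segment lies entirely on the surface; the visible x-axis segment lies entirely on the surface.
Finally, these observations pin down the coefficients.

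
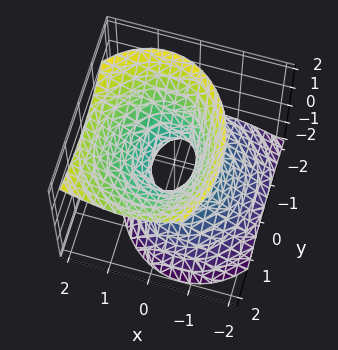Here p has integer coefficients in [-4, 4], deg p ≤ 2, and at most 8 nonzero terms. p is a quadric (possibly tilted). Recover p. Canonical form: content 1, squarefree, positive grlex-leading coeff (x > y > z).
First, the degree is 2 — the shape is more complex than any degree-1 surface.
Next, from the axis intercepts and sections: it misses every integer gridline on the z-axis.
Finally, these observations pin down the coefficients.

3*x^2 - 2*x*z + 2*y^2 - y*z - 2*z^2 - 1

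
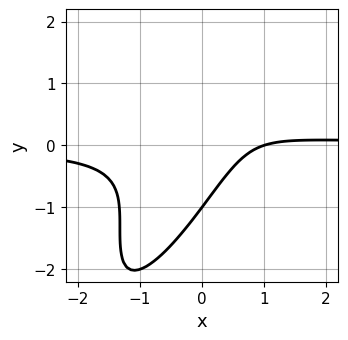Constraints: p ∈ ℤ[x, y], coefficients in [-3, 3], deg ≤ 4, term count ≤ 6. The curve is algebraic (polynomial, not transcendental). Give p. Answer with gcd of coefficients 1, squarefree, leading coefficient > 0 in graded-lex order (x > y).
deg p = 3. A generic line meets the curve in up to 3 points.
Reading off the gridlines: it meets the x-axis at x = 1 (among the integer gridlines); one y-axis crossing is at y = -1.
Fitting integer coefficients to these (and the overall shape) gives p.

3*x^2*y - 3*x*y^2 + y^3 - x + 1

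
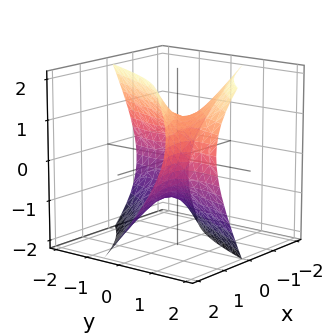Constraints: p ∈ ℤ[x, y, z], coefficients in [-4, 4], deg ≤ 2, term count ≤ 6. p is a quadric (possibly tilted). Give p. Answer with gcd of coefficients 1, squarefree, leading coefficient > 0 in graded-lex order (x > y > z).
x^2 - 3*x*y + x*z + y^2 - z^2 + 1

(a) The degree is 2 — the shape is more complex than any degree-1 surface.
(b) From the axis intercepts and sections: the z-axis gridline crossings are at z ∈ {-1, 1}; the surface avoids every integer x-axis point in the box.
(c) Matching integer coefficients to the picture gives p.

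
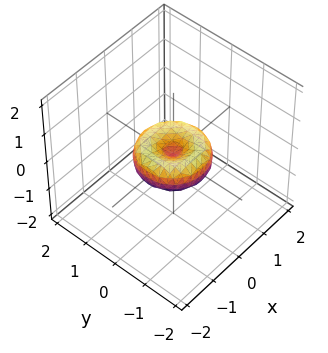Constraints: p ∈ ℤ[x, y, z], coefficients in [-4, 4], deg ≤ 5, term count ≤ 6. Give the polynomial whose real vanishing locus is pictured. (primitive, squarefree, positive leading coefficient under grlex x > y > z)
Degree: no degree-3 surface has this shape, so deg p = 4.
Symmetry: the z-axis is an axis of rotation, so x and y enter only as x² + y².
Against the integer gridlines: among the integer gridlines, it crosses the y-axis at y ∈ {-1, 0, 1}; a circular section at z = 0 has radius exactly 1; it meets the z-axis at z = 0 (among the integer gridlines); the x-axis gridline crossings are at x ∈ {-1, 0, 1}.
Solving for integer coefficients yields p as stated.

2*x^4 + 4*x^2*y^2 + 2*y^4 - 2*x^2 - 2*y^2 + 3*z^2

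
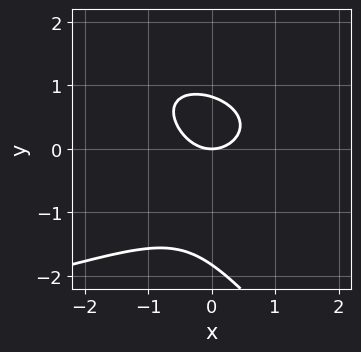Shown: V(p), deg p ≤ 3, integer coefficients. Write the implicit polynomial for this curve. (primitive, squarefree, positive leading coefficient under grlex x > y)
2*x*y^2 + 2*y^3 + 3*x^2 + 2*y^2 - 3*y

1. The degree is 3 — the shape is more complex than any degree-2 curve.
2. From the axis intercepts and sections: one y-axis crossing is at y = 0; it meets the x-axis at x = 0 (among the integer gridlines).
3. Fitting integer coefficients to these (and the overall shape) gives p.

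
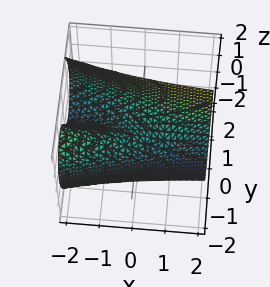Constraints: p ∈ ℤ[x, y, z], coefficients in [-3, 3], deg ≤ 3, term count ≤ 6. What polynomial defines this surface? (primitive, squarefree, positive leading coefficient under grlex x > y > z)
3*y^3 + 2*y*z^2 + 3*x*y - 3*z

(a) The degree is 3 — a generic line meets the surface in up to 3 points.
(b) Against the integer gridlines: it crosses the z-axis at the gridline z = 0; one y-axis crossing is at y = 0.
(c) Fitting integer coefficients to these (and the overall shape) gives p.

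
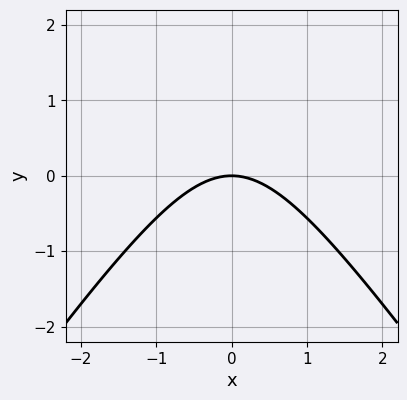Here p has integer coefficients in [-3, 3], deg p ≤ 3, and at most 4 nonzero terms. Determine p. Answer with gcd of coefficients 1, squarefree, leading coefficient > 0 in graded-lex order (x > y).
First, deg p = 2. A generic line meets the curve in up to 2 points.
Then, symmetries: it's symmetric under x → −x, forcing even powers of x.
Then, against the integer gridlines: one y-axis crossing is at y = 0; it crosses the x-axis at the gridline x = 0.
Finally, the integer polynomial consistent with all of this is the stated p.

2*x^2 - y^2 + 3*y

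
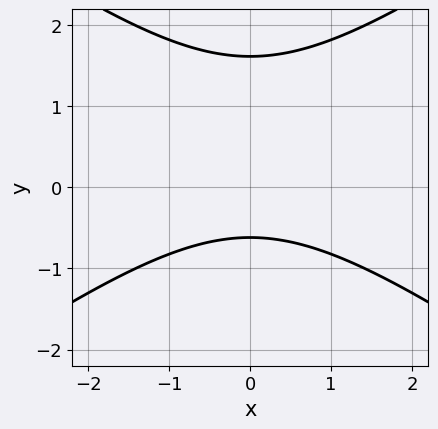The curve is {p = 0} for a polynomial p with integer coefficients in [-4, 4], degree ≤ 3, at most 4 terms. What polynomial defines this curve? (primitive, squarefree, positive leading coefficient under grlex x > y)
x^2 - 2*y^2 + 2*y + 2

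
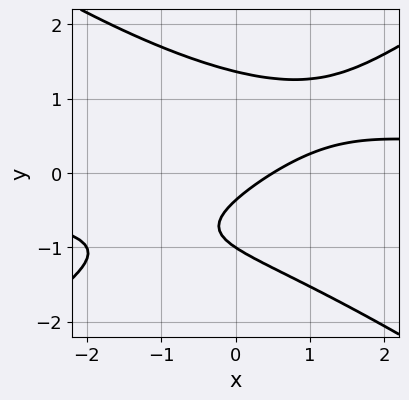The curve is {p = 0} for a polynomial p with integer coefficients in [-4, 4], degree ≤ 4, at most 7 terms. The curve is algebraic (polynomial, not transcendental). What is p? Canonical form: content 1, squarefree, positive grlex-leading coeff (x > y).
x^2*y - 2*y^3 - 2*x + 3*y + 1

(a) The degree is 3 — the shape is more complex than any degree-2 curve.
(b) Observable constraints: one y-axis crossing is at y = -1.
(c) Assembling these constraints gives the stated polynomial.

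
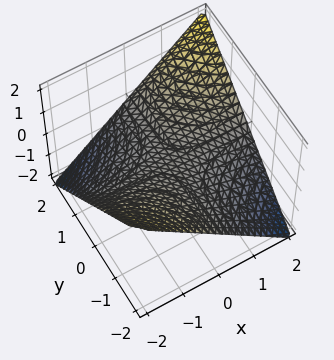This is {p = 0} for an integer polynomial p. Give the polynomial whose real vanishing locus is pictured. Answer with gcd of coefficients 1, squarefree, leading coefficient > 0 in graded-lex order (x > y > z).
The degree is 2 — a saddle surface; a quadric.
Observable constraints: it meets the z-axis at z = 0 (among the integer gridlines); the visible x-axis segment lies entirely on the surface.
Matching integer coefficients to the picture gives p.

x*y - 2*z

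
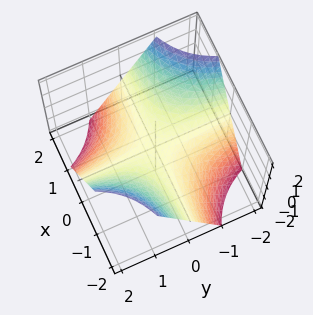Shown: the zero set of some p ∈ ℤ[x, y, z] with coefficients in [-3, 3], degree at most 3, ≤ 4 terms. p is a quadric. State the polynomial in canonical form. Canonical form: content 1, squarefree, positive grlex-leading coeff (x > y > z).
(a) Degree: a hyperbolic paraboloid; a quadric, so deg p = 2.
(b) Checking where it meets the axes: every point of the x-axis in the box is on the surface; every point of the y-axis in the box is on the surface; it meets the z-axis at z = 0 (among the integer gridlines).
(c) Putting this together gives p.

x*y + z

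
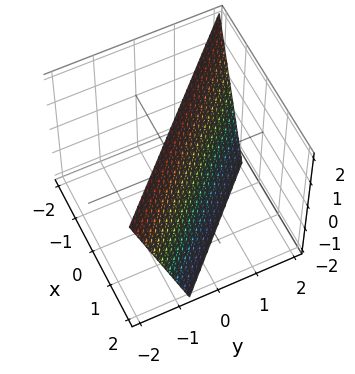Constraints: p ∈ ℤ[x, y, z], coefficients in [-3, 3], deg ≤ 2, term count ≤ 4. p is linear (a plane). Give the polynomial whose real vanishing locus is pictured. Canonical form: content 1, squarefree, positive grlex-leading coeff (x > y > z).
deg p = 1. The surface is flat (a plane).
From the visible intercepts: it meets the z-axis at z = 2 (among the integer gridlines).
Fitting integer coefficients to these (and the overall shape) gives p.

3*x + 3*y + z - 2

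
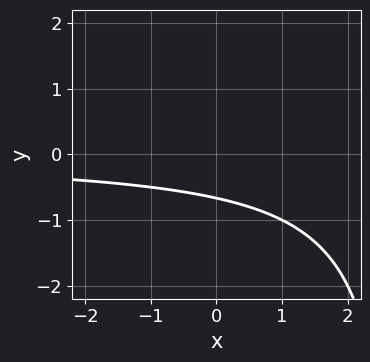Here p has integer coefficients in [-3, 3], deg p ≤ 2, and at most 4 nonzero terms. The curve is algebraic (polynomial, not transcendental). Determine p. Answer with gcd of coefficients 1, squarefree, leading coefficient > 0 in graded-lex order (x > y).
(a) Degree: a generic line meets the curve in up to 2 points, so deg p = 2.
(b) Observable constraints: the curve avoids every integer x-axis point in the box.
(c) These observations pin down the coefficients.

x*y - 3*y - 2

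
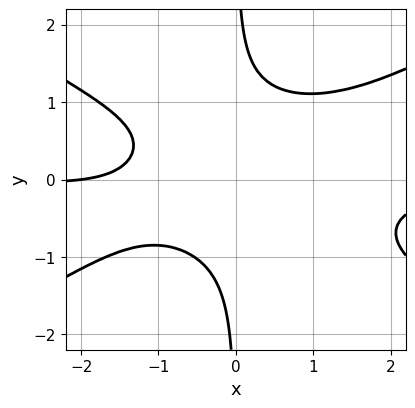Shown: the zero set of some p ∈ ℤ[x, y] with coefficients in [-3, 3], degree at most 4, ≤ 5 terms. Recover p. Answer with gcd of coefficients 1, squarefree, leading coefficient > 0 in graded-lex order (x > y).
x^3*y - 3*x*y^3 + x + 2

1. deg p = 4. A generic line meets the curve in up to 4 points.
2. From the axis intercepts and sections: it crosses the x-axis at the gridline x = -2; the curve avoids every integer y-axis point in the box.
3. Fitting integer coefficients to these (and the overall shape) gives p.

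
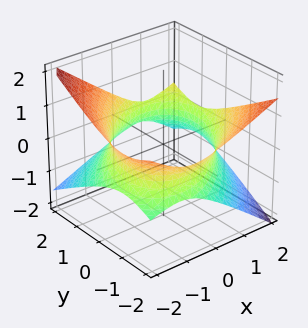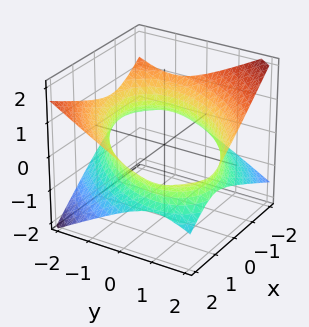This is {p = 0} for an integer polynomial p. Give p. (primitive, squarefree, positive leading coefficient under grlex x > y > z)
First, the degree is 2 — no degree-1 surface has this shape.
Next, reading off the gridlines: it misses every integer gridline on the z-axis.
Finally, these observations pin down the coefficients.

x^2 - x*y - x*z + y^2 - 3*z^2 - 3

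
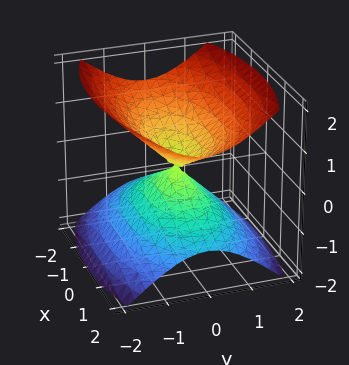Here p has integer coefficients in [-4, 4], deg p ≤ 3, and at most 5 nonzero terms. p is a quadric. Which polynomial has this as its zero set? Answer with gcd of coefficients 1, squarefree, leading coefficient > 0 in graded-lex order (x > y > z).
x^2 + 3*y^2 - 3*z^2

(a) There are 2 components. They look like related sheets of one shape, so recover p as a whole.
(b) deg p = 2. Two nappes meeting at a single point; a quadric.
(c) Symmetries: the z ↦ −z reflection is a symmetry, so z appears only in even powers; the x ↦ −x reflection is a symmetry, so x appears only in even powers; the y ↦ −y reflection is a symmetry, so y appears only in even powers.
(d) From the visible intercepts: it crosses the y-axis at the gridline y = 0; it meets the z-axis at z = 0 (among the integer gridlines).
(e) Together with the visible shape, these determine p as stated.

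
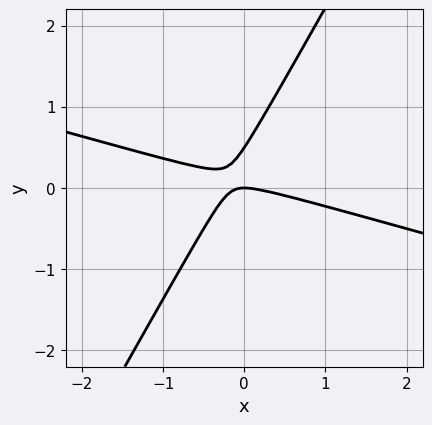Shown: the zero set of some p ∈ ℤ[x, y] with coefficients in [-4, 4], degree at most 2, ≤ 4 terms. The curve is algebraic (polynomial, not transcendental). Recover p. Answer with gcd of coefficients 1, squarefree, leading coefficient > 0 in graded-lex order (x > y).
1. deg p = 2.
2. From the visible intercepts: it meets the x-axis at x = 0 (among the integer gridlines); it meets the y-axis at y = 0 (among the integer gridlines).
3. The integer polynomial consistent with all of this is the stated p.

x^2 + 3*x*y - 2*y^2 + y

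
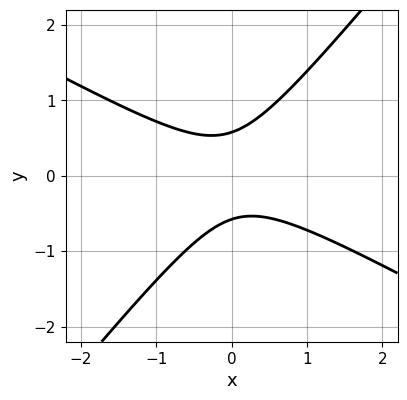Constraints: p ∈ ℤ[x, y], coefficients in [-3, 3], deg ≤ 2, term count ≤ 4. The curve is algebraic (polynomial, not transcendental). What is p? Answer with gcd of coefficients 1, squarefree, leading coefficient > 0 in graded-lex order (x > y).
2*x^2 + 2*x*y - 3*y^2 + 1

(a) Degree: a generic line meets the curve in up to 2 points, so deg p = 2.
(b) Checking where it meets the axes: no x-intercept at any integer in the box.
(c) These observations pin down the coefficients.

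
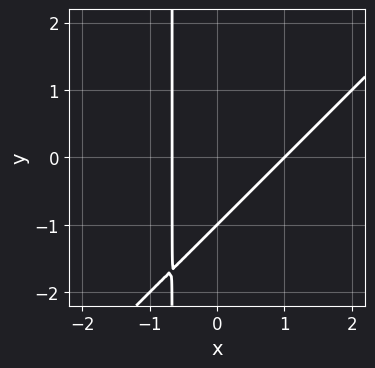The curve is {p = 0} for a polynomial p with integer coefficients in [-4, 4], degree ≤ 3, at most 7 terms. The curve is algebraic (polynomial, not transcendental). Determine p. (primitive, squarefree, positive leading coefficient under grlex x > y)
First, deg p = 2. No degree-1 curve has this shape.
Then, checking where it meets the axes: it meets the x-axis at x = 1 (among the integer gridlines); it meets the y-axis at y = -1 (among the integer gridlines).
Finally, matching integer coefficients to the picture gives p.

3*x^2 - 3*x*y - x - 2*y - 2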